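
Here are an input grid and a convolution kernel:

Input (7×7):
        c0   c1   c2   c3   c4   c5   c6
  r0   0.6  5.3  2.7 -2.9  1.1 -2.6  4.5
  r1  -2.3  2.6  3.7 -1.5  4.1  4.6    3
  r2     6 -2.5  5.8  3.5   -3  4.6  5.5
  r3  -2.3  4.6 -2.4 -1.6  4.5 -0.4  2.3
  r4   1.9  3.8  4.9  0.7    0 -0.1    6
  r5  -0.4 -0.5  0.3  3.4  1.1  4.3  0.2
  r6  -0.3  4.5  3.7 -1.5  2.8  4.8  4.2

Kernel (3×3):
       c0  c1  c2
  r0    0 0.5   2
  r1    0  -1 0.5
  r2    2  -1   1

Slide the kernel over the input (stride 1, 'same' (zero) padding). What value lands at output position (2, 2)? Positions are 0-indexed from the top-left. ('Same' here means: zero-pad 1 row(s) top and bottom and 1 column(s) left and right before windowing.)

4.8

The receptive field on the zero-padded input at this output position is [2.6 3.7 -1.5 / -2.5 5.8 3.5 / 4.6 -2.4 -1.6]. Elementwise product with the kernel and sum: 3.7·0.5 + -1.5·2 + 5.8·-1 + 3.5·0.5 + 4.6·2 + -2.4·-1 + -1.6·1.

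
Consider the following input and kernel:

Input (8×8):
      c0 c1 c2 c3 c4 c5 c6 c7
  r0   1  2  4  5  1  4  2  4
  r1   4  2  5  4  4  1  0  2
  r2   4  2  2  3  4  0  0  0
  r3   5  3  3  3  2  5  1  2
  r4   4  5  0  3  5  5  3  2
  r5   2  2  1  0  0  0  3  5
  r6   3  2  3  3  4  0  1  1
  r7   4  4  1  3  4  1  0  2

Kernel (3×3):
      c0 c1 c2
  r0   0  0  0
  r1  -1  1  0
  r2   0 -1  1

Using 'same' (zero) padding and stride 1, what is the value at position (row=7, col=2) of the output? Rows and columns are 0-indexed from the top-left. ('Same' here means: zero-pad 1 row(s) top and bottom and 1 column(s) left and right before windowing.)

-3

The receptive field on the zero-padded input at this output position is [2 3 3 / 4 1 3 / 0 0 0]. Elementwise product with the kernel and sum: 4·-1 + 1·1 + 0·-1 + 0·1.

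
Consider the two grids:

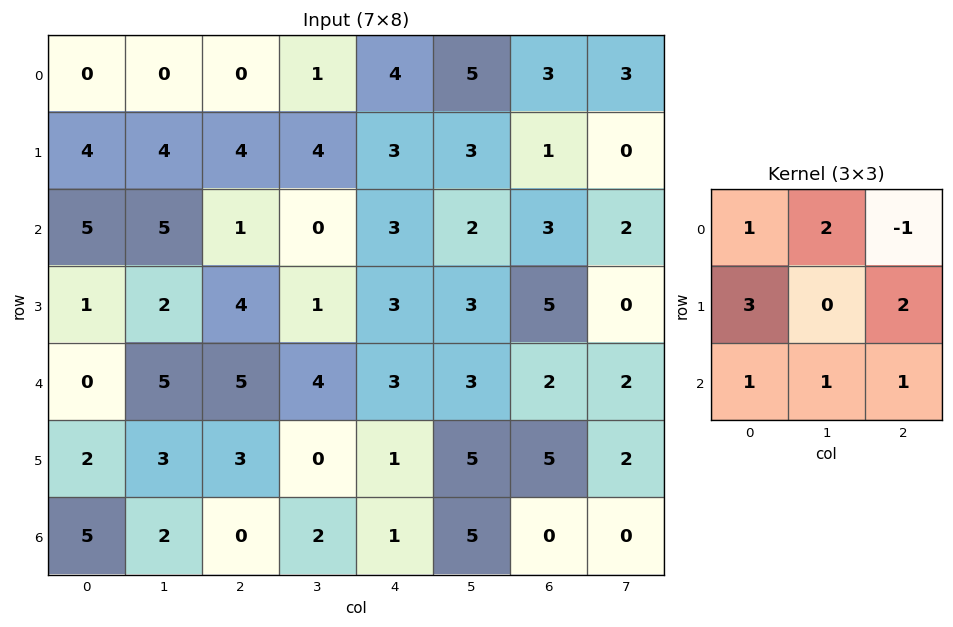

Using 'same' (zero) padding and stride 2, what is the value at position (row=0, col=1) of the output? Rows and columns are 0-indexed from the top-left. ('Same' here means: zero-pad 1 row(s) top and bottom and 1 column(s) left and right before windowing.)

14

The receptive field on the zero-padded input at this output position is [0 0 0 / 0 0 1 / 4 4 4]. Elementwise product with the kernel and sum: 0·1 + 0·2 + 0·-1 + 0·3 + 1·2 + 4·1 + 4·1 + 4·1.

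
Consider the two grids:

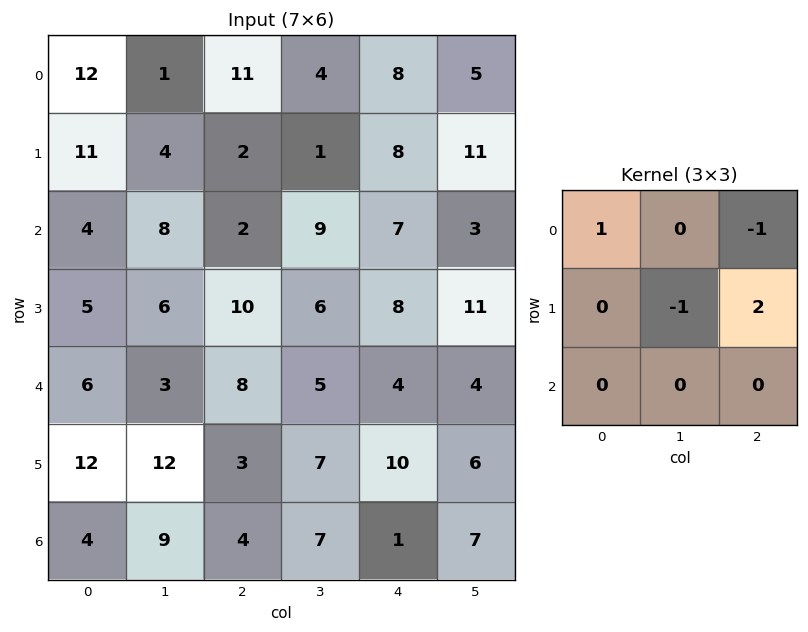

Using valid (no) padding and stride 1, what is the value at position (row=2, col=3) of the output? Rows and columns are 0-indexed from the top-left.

20

The receptive field on the input at this output position is [9 7 3 / 6 8 11 / 5 4 4]. Elementwise product with the kernel and sum: 9·1 + 3·-1 + 8·-1 + 11·2.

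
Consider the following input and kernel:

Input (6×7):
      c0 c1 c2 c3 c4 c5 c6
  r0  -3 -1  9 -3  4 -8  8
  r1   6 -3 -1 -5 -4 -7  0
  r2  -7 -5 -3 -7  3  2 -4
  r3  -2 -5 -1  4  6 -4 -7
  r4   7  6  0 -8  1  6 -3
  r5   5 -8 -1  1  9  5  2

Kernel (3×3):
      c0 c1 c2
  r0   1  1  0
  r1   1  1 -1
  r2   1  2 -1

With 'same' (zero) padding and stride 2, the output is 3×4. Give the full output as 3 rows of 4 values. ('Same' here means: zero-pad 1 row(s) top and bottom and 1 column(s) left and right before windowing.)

13 11 3 -7
5 -16 5 -27
17 -3 11 1

Output[0,0]: The receptive field on the zero-padded input at this output position is [0 0 0 / 0 -3 -1 / 0 6 -3]. Elementwise product with the kernel and sum: 0·1 + 0·1 + 0·1 + -3·1 + -1·-1 + 0·1 + 6·2 + -3·-1.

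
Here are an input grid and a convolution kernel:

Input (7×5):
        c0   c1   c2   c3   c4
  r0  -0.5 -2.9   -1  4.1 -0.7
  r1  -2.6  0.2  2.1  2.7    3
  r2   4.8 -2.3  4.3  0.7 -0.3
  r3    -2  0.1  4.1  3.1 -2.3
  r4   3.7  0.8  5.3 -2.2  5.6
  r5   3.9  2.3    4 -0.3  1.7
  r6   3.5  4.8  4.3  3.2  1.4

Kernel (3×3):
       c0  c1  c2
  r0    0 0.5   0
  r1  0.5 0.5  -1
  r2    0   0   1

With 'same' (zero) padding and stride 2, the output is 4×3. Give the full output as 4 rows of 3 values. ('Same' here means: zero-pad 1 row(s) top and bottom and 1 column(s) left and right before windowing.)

2.85 -3.35 1.7
3.5 4.45 1.7
2.35 7 0.55
-1.1 3.35 3.15

Output[0,0]: The receptive field on the zero-padded input at this output position is [0 0 0 / 0 -0.5 -2.9 / 0 -2.6 0.2]. Elementwise product with the kernel and sum: 0·0.5 + 0·0.5 + -0.5·0.5 + -2.9·-1 + 0.2·1.
Output[0,1]: The receptive field on the zero-padded input at this output position is [0 0 0 / -2.9 -1 4.1 / 0.2 2.1 2.7]. Elementwise product with the kernel and sum: 0·0.5 + -2.9·0.5 + -1·0.5 + 4.1·-1 + 2.7·1.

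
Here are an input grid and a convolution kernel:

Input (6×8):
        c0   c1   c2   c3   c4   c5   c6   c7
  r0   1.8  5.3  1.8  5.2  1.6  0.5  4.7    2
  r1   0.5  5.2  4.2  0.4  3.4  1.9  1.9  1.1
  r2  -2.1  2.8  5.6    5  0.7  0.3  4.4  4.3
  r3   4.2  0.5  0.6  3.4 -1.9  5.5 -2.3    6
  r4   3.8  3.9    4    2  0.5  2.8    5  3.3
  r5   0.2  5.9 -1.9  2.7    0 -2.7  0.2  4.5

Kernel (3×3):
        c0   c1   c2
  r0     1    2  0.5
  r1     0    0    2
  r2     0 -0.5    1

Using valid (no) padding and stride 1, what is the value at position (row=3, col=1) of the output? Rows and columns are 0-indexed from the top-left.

11.05

The receptive field on the input at this output position is [0.5 0.6 3.4 / 3.9 4 2 / 5.9 -1.9 2.7]. Elementwise product with the kernel and sum: 0.5·1 + 0.6·2 + 3.4·0.5 + 2·2 + -1.9·-0.5 + 2.7·1.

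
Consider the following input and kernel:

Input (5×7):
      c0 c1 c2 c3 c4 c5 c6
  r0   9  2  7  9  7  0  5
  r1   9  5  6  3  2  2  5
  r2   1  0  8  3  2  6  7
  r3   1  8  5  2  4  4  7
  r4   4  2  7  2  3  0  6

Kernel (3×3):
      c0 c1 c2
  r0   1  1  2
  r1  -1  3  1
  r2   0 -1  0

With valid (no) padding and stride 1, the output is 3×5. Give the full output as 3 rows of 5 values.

37 35 32 19 20
25 39 14 14 33
43 16 18 28 37

Output[0,0]: The receptive field on the input at this output position is [9 2 7 / 9 5 6 / 1 0 8]. Elementwise product with the kernel and sum: 9·1 + 2·1 + 7·2 + 9·-1 + 5·3 + 6·1 + 0·-1.
Output[0,1]: The receptive field on the input at this output position is [2 7 9 / 5 6 3 / 0 8 3]. Elementwise product with the kernel and sum: 2·1 + 7·1 + 9·2 + 5·-1 + 6·3 + 3·1 + 8·-1.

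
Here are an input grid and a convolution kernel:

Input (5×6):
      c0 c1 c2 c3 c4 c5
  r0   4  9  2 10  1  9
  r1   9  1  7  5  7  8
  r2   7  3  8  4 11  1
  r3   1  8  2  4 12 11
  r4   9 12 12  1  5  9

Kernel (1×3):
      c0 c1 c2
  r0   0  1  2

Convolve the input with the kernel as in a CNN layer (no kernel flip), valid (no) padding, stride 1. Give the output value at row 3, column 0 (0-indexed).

The receptive field on the input at this output position is [1 8 2]. Elementwise product with the kernel and sum: 8·1 + 2·2.

12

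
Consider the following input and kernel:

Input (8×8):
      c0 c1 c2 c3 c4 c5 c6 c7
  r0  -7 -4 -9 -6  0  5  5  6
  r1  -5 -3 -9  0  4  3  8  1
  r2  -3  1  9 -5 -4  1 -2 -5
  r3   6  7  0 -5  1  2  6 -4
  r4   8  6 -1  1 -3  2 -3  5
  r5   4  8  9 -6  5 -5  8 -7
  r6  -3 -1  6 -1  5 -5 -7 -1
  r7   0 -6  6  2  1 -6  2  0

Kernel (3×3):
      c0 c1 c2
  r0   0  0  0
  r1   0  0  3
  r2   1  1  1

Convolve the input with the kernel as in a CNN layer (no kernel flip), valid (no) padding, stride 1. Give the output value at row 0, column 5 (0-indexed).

-3

The receptive field on the input at this output position is [5 5 6 / 3 8 1 / 1 -2 -5]. Elementwise product with the kernel and sum: 1·3 + 1·1 + -2·1 + -5·1.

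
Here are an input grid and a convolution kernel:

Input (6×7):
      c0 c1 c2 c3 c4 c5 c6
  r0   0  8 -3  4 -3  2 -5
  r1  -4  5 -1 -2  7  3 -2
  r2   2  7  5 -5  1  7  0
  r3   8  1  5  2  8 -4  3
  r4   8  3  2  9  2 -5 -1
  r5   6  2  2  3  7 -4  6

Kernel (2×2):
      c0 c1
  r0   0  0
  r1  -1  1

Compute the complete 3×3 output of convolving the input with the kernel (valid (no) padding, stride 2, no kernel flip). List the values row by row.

Output[0,0]: The receptive field on the input at this output position is [0 8 / -4 5]. Elementwise product with the kernel and sum: -4·-1 + 5·1.
Output[0,1]: The receptive field on the input at this output position is [-3 4 / -1 -2]. Elementwise product with the kernel and sum: -1·-1 + -2·1.

9 -1 -4
-7 -3 -12
-4 1 -11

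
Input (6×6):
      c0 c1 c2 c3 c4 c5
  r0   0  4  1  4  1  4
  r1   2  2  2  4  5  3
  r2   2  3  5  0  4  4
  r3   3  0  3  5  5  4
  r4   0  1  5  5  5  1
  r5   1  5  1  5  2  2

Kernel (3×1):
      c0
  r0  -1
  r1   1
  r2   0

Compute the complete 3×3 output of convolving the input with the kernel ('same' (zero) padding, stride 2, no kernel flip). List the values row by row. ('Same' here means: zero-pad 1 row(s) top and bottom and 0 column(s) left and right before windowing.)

Output[0,0]: The receptive field on the zero-padded input at this output position is [0 / 0 / 2]. Elementwise product with the kernel and sum: 0·-1 + 0·1.

0 1 1
0 3 -1
-3 2 0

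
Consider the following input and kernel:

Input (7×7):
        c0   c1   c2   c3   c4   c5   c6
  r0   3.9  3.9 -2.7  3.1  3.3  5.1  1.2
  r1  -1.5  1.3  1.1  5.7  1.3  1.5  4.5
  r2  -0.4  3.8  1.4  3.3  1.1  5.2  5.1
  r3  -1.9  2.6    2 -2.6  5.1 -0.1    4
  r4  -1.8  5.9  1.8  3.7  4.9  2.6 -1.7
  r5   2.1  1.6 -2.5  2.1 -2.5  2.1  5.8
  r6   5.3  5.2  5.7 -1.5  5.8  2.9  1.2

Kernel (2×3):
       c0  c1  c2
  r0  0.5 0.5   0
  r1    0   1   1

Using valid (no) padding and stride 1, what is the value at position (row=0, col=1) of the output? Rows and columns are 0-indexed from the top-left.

The receptive field on the input at this output position is [3.9 -2.7 3.1 / 1.3 1.1 5.7]. Elementwise product with the kernel and sum: 3.9·0.5 + -2.7·0.5 + 1.1·1 + 5.7·1.

7.4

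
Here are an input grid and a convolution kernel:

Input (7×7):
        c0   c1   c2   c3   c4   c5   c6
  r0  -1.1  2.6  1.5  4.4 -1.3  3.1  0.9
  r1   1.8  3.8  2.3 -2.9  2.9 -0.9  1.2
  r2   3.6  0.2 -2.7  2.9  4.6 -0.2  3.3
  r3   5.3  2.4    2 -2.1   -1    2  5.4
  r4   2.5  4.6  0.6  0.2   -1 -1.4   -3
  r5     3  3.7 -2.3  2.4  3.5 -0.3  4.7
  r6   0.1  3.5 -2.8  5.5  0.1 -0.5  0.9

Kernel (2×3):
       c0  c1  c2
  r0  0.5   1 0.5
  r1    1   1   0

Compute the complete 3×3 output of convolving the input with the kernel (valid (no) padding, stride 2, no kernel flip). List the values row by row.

8.4 3.9 4.9
8.35 3.75 4.75
12.85 0.1 -0.2

Output[0,0]: The receptive field on the input at this output position is [-1.1 2.6 1.5 / 1.8 3.8 2.3]. Elementwise product with the kernel and sum: -1.1·0.5 + 2.6·1 + 1.5·0.5 + 1.8·1 + 3.8·1.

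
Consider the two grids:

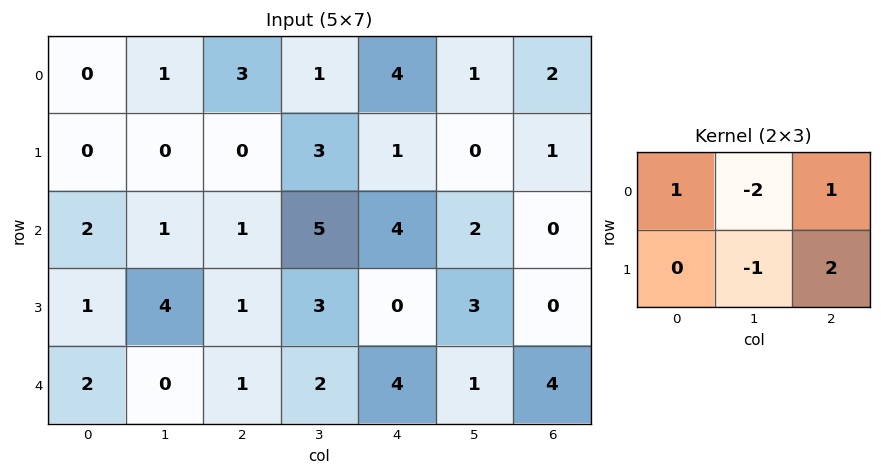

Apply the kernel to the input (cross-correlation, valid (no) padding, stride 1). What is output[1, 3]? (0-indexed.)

The receptive field on the input at this output position is [3 1 0 / 5 4 2]. Elementwise product with the kernel and sum: 3·1 + 1·-2 + 0·1 + 4·-1 + 2·2.

1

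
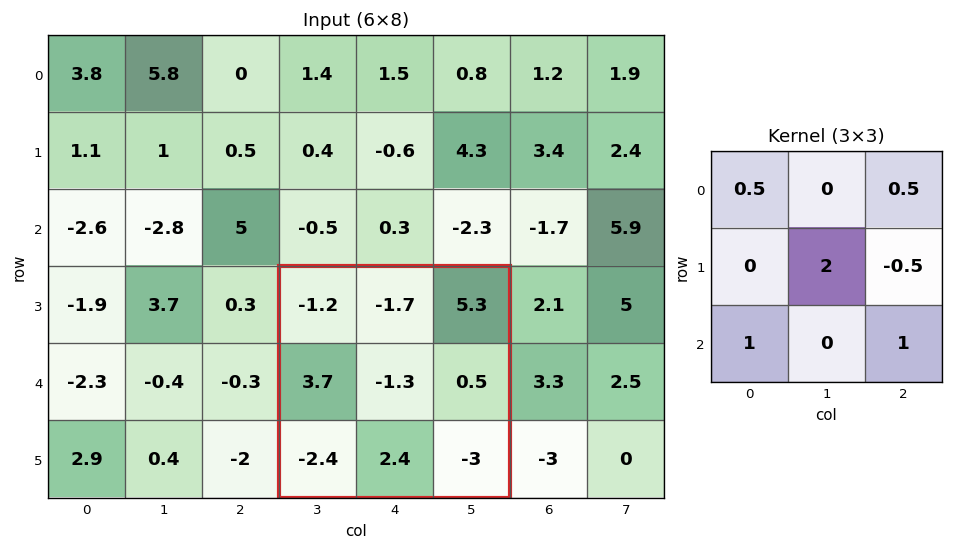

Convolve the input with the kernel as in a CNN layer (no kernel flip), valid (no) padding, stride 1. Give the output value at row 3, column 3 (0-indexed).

The receptive field on the input at this output position is [-1.2 -1.7 5.3 / 3.7 -1.3 0.5 / -2.4 2.4 -3]. Elementwise product with the kernel and sum: -1.2·0.5 + 5.3·0.5 + -1.3·2 + 0.5·-0.5 + -2.4·1 + -3·1.

-6.2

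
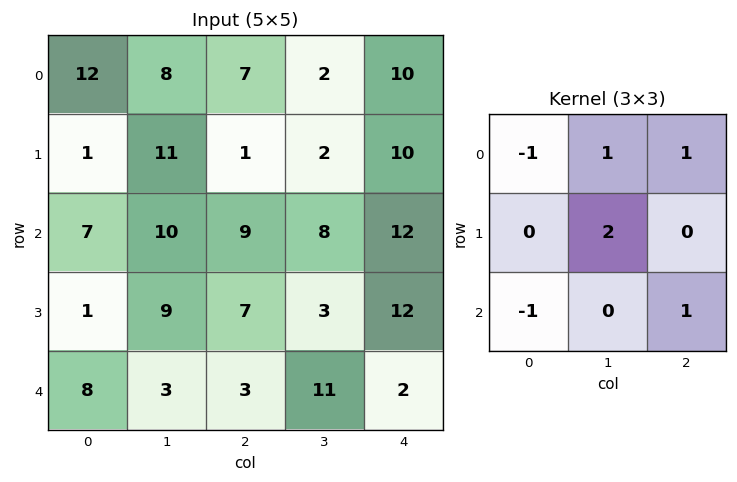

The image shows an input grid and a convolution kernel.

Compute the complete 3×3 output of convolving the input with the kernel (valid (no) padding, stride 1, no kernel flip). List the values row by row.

Output[0,0]: The receptive field on the input at this output position is [12 8 7 / 1 11 1 / 7 10 9]. Elementwise product with the kernel and sum: 12·-1 + 8·1 + 7·1 + 11·2 + 7·-1 + 9·1.
Output[0,1]: The receptive field on the input at this output position is [8 7 2 / 11 1 2 / 10 9 8]. Elementwise product with the kernel and sum: 8·-1 + 7·1 + 2·1 + 1·2 + 10·-1 + 8·1.

27 1 12
37 4 32
25 29 16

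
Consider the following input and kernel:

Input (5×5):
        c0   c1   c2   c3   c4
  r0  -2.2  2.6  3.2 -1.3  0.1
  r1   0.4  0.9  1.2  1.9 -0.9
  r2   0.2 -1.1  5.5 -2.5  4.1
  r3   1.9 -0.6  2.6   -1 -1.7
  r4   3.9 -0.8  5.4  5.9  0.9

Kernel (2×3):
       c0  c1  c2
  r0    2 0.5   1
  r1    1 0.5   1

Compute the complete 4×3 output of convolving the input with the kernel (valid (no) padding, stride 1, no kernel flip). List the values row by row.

2.15 8.9 7.1
7.6 3.45 10.8
9.55 -2.25 14.25
15 6.9 12.25

Output[0,0]: The receptive field on the input at this output position is [-2.2 2.6 3.2 / 0.4 0.9 1.2]. Elementwise product with the kernel and sum: -2.2·2 + 2.6·0.5 + 3.2·1 + 0.4·1 + 0.9·0.5 + 1.2·1.
Output[0,1]: The receptive field on the input at this output position is [2.6 3.2 -1.3 / 0.9 1.2 1.9]. Elementwise product with the kernel and sum: 2.6·2 + 3.2·0.5 + -1.3·1 + 0.9·1 + 1.2·0.5 + 1.9·1.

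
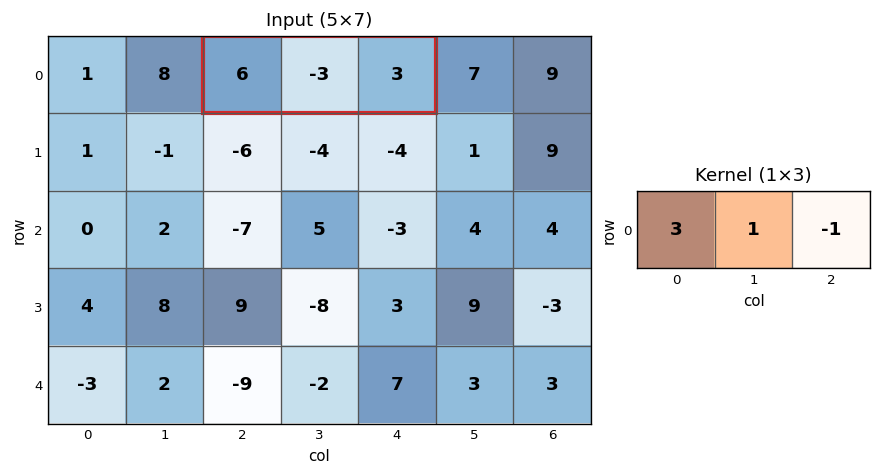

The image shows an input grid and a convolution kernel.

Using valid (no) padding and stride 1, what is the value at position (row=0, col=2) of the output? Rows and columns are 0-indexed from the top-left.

12

The receptive field on the input at this output position is [6 -3 3]. Elementwise product with the kernel and sum: 6·3 + -3·1 + 3·-1.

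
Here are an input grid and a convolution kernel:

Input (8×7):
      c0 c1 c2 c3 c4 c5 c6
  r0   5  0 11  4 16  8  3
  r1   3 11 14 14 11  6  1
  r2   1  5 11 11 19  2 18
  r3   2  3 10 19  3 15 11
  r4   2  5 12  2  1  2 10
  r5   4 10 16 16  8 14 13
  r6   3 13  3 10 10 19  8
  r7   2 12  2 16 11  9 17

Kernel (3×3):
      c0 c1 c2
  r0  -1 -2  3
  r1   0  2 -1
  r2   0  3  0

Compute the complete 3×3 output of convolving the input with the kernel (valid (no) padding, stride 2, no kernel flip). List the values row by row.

Output[0,0]: The receptive field on the input at this output position is [5 0 11 / 3 11 14 / 1 5 11]. Elementwise product with the kernel and sum: 5·-1 + 0·-2 + 11·3 + 11·2 + 14·-1 + 5·3.

51 79 -6
33 65 56
67 41 97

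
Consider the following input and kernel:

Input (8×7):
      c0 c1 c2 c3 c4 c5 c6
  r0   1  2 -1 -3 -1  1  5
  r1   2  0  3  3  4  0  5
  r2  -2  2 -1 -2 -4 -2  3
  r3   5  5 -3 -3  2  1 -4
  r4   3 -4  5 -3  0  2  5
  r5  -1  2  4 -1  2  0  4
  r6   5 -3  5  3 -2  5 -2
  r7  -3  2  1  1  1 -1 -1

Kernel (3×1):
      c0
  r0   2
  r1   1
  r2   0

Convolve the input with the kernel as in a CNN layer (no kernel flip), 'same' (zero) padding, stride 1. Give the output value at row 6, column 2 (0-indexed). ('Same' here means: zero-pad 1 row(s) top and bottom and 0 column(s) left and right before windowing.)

The receptive field on the zero-padded input at this output position is [4 / 5 / 1]. Elementwise product with the kernel and sum: 4·2 + 5·1.

13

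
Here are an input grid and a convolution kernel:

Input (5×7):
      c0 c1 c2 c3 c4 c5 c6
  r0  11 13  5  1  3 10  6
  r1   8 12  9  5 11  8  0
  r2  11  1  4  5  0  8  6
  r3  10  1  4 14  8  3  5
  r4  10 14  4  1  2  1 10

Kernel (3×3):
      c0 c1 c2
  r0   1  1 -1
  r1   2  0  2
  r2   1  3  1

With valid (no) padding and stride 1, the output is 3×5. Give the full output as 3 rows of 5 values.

Output[0,0]: The receptive field on the input at this output position is [11 13 5 / 8 12 9 / 11 1 4]. Elementwise product with the kernel and sum: 11·1 + 13·1 + 5·-1 + 8·2 + 9·2 + 11·1 + 1·3 + 4·1.
Output[0,1]: The receptive field on the input at this output position is [13 5 1 / 12 9 5 / 1 4 5]. Elementwise product with the kernel and sum: 13·1 + 5·1 + 1·-1 + 12·2 + 5·2 + 1·1 + 4·3 + 5·1.

71 69 62 33 59
58 55 65 75 53
92 57 42 39 43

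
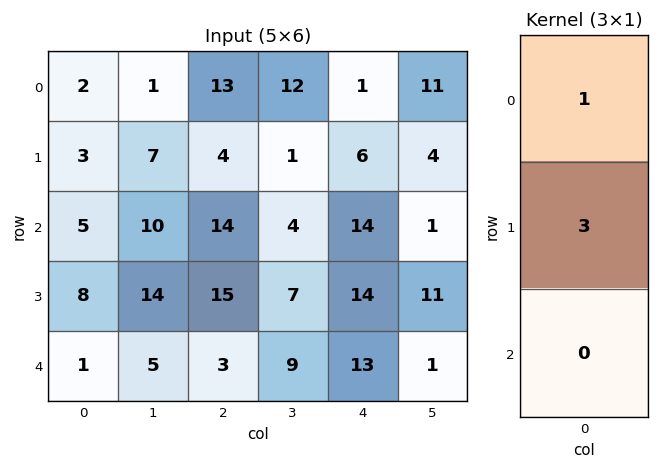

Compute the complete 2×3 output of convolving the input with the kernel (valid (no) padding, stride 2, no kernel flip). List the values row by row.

11 25 19
29 59 56

Output[0,0]: The receptive field on the input at this output position is [2 / 3 / 5]. Elementwise product with the kernel and sum: 2·1 + 3·3.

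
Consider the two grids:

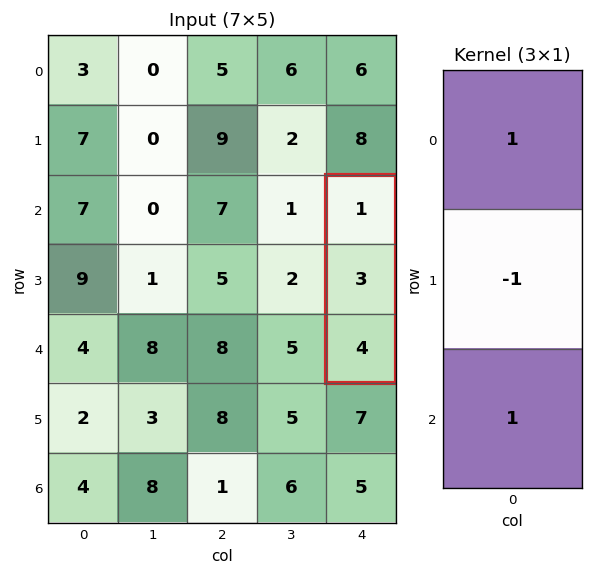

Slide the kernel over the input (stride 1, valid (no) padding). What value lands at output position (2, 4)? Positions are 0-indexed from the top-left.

2

The receptive field on the input at this output position is [1 / 3 / 4]. Elementwise product with the kernel and sum: 1·1 + 3·-1 + 4·1.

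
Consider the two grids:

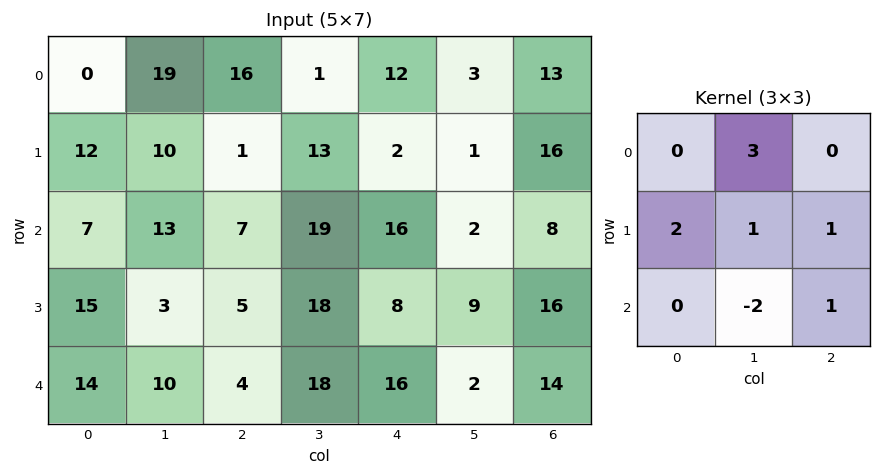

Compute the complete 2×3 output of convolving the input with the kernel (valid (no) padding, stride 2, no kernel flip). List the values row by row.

73 -2 34
61 73 57

Output[0,0]: The receptive field on the input at this output position is [0 19 16 / 12 10 1 / 7 13 7]. Elementwise product with the kernel and sum: 19·3 + 12·2 + 10·1 + 1·1 + 13·-2 + 7·1.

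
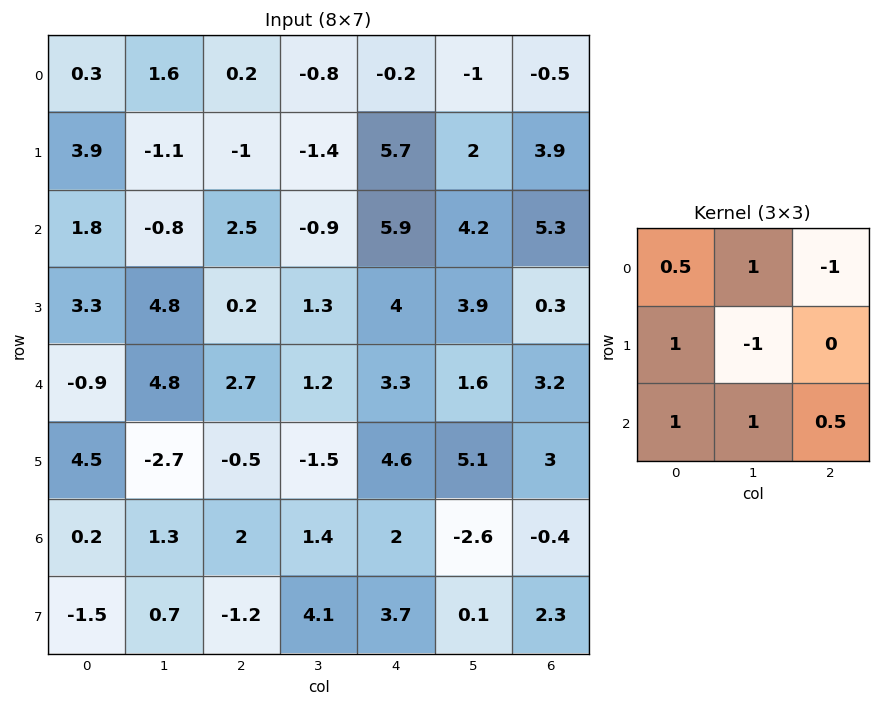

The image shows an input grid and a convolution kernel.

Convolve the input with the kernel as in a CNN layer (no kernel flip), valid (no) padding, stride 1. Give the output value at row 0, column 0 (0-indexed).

The receptive field on the input at this output position is [0.3 1.6 0.2 / 3.9 -1.1 -1 / 1.8 -0.8 2.5]. Elementwise product with the kernel and sum: 0.3·0.5 + 1.6·1 + 0.2·-1 + 3.9·1 + -1.1·-1 + 1.8·1 + -0.8·1 + 2.5·0.5.

8.8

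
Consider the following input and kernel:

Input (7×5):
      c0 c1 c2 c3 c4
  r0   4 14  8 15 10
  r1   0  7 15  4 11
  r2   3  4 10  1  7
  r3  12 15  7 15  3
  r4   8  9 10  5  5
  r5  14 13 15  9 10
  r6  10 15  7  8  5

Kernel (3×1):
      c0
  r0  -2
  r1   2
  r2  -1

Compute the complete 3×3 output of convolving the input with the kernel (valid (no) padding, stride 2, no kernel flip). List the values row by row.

-11 4 -5
10 -16 -13
2 3 5

Output[0,0]: The receptive field on the input at this output position is [4 / 0 / 3]. Elementwise product with the kernel and sum: 4·-2 + 0·2 + 3·-1.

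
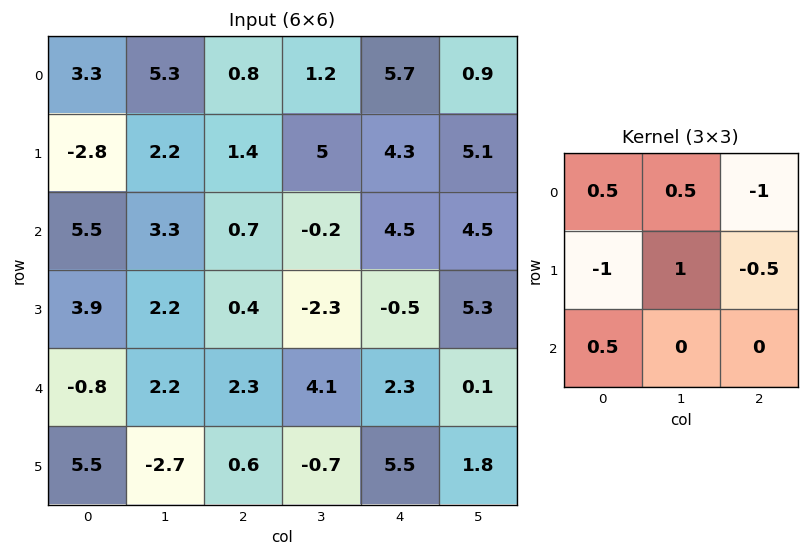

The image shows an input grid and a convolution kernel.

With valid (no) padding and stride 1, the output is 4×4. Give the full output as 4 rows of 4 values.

10.55 0.2 -2.9 -0.8
-2.3 -4.6 -4.05 0.85
1.4 2.65 -5.55 -1.15
7.25 0.3 0.5 -8.9

Output[0,0]: The receptive field on the input at this output position is [3.3 5.3 0.8 / -2.8 2.2 1.4 / 5.5 3.3 0.7]. Elementwise product with the kernel and sum: 3.3·0.5 + 5.3·0.5 + 0.8·-1 + -2.8·-1 + 2.2·1 + 1.4·-0.5 + 5.5·0.5.
Output[0,1]: The receptive field on the input at this output position is [5.3 0.8 1.2 / 2.2 1.4 5 / 3.3 0.7 -0.2]. Elementwise product with the kernel and sum: 5.3·0.5 + 0.8·0.5 + 1.2·-1 + 2.2·-1 + 1.4·1 + 5·-0.5 + 3.3·0.5.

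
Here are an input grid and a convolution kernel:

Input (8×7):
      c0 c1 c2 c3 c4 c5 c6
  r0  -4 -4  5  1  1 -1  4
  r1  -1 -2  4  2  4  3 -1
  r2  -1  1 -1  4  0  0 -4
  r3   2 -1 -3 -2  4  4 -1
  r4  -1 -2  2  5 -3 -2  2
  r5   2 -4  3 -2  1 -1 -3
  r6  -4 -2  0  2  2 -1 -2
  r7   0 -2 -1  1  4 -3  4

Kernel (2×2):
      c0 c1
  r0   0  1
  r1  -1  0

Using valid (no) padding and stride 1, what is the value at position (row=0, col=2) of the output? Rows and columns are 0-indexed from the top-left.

The receptive field on the input at this output position is [5 1 / 4 2]. Elementwise product with the kernel and sum: 1·1 + 4·-1.

-3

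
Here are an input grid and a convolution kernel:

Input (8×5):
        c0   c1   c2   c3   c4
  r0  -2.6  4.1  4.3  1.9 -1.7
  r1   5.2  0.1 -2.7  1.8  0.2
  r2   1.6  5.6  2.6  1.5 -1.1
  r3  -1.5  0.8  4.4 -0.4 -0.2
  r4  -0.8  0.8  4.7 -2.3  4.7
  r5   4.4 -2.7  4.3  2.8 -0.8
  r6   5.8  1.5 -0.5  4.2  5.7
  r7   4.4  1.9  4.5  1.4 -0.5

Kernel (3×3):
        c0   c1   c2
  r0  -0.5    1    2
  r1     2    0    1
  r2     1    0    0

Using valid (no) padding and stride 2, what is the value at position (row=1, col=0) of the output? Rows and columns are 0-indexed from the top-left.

The receptive field on the input at this output position is [1.6 5.6 2.6 / -1.5 0.8 4.4 / -0.8 0.8 4.7]. Elementwise product with the kernel and sum: 1.6·-0.5 + 5.6·1 + 2.6·2 + -1.5·2 + 4.4·1 + -0.8·1.

10.6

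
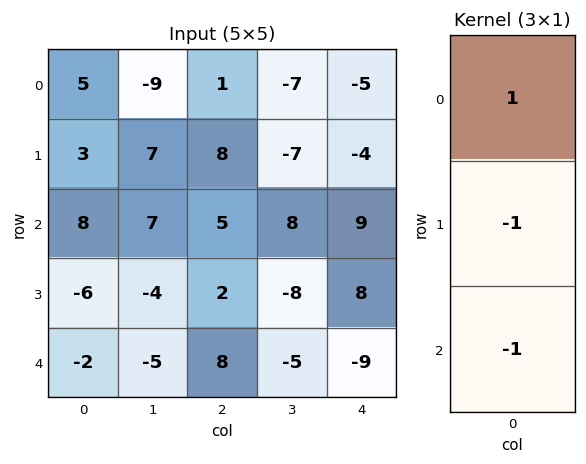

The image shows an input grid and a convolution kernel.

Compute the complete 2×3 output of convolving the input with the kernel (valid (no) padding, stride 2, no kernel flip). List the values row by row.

-6 -12 -10
16 -5 10

Output[0,0]: The receptive field on the input at this output position is [5 / 3 / 8]. Elementwise product with the kernel and sum: 5·1 + 3·-1 + 8·-1.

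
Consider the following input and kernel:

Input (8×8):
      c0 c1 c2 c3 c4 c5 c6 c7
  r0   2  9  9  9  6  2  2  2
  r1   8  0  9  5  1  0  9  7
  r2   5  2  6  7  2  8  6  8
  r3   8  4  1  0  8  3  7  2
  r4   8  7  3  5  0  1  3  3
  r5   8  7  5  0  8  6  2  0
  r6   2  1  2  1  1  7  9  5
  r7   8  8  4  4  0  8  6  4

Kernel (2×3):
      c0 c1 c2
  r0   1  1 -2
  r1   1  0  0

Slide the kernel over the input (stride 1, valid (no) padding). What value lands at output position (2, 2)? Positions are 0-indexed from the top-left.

10

The receptive field on the input at this output position is [6 7 2 / 1 0 8]. Elementwise product with the kernel and sum: 6·1 + 7·1 + 2·-2 + 1·1.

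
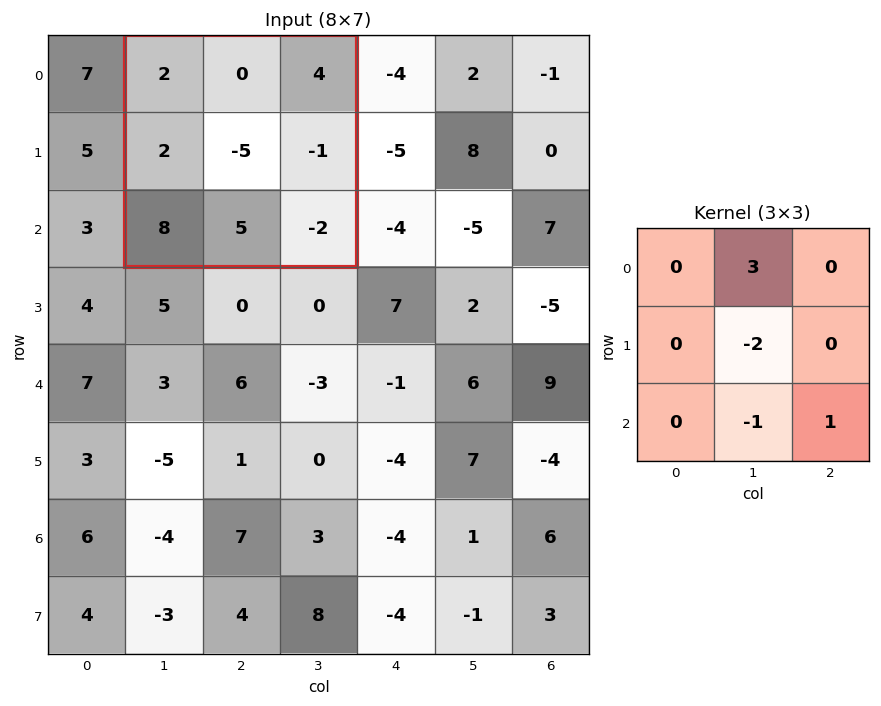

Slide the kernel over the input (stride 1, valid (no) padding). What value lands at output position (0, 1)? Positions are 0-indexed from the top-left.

3

The receptive field on the input at this output position is [2 0 4 / 2 -5 -1 / 8 5 -2]. Elementwise product with the kernel and sum: 0·3 + -5·-2 + 5·-1 + -2·1.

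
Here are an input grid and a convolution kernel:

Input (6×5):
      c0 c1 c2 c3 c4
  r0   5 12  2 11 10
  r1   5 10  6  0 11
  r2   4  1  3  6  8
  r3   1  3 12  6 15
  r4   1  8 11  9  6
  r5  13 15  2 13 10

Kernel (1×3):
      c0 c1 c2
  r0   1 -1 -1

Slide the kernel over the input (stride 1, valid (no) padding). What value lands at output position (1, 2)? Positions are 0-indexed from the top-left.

-5

The receptive field on the input at this output position is [6 0 11]. Elementwise product with the kernel and sum: 6·1 + 0·-1 + 11·-1.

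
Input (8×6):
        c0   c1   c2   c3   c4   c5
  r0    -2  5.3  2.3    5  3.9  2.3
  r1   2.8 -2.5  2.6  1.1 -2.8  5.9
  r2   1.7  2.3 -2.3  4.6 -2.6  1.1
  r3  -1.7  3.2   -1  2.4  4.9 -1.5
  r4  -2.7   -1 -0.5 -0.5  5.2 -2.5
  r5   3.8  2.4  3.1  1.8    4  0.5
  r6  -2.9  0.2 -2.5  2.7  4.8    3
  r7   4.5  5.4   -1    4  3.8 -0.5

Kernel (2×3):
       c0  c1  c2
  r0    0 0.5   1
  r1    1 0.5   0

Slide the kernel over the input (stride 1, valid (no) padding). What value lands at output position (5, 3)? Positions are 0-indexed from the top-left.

The receptive field on the input at this output position is [1.8 4 0.5 / 2.7 4.8 3]. Elementwise product with the kernel and sum: 4·0.5 + 0.5·1 + 2.7·1 + 4.8·0.5.

7.6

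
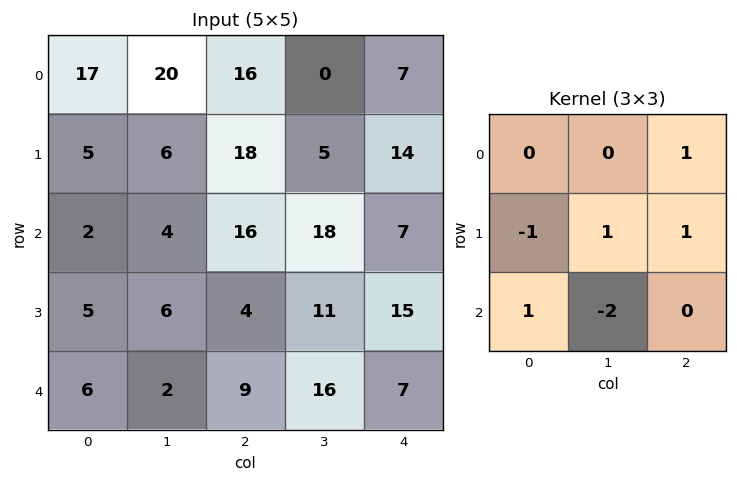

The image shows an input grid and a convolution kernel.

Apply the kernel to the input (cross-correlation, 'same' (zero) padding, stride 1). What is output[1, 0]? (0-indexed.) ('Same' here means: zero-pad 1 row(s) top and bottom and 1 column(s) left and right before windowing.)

27

The receptive field on the zero-padded input at this output position is [0 17 20 / 0 5 6 / 0 2 4]. Elementwise product with the kernel and sum: 20·1 + 0·-1 + 5·1 + 6·1 + 0·1 + 2·-2.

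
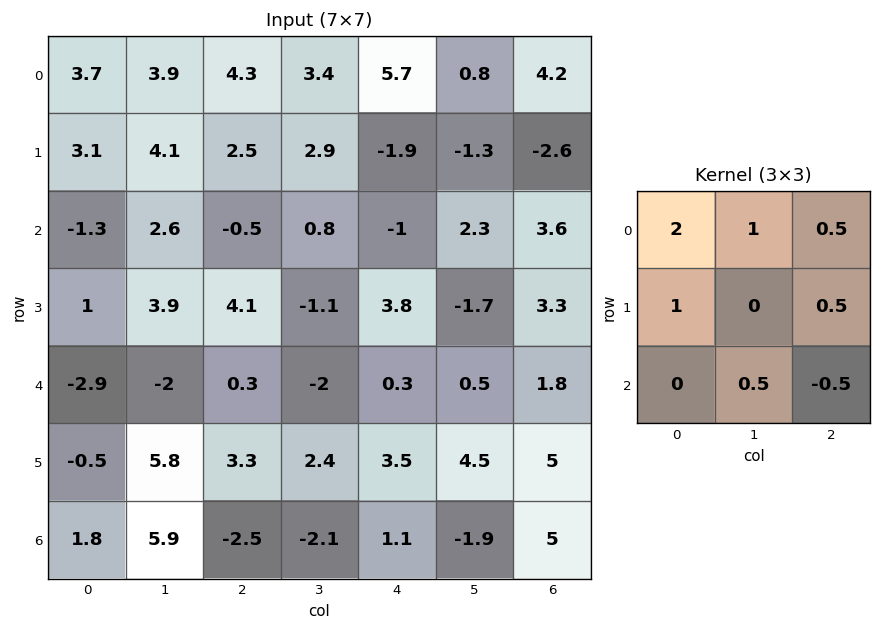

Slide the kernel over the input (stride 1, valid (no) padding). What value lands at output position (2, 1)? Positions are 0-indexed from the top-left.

9.6

The receptive field on the input at this output position is [2.6 -0.5 0.8 / 3.9 4.1 -1.1 / -2 0.3 -2]. Elementwise product with the kernel and sum: 2.6·2 + -0.5·1 + 0.8·0.5 + 3.9·1 + -1.1·0.5 + 0.3·0.5 + -2·-0.5.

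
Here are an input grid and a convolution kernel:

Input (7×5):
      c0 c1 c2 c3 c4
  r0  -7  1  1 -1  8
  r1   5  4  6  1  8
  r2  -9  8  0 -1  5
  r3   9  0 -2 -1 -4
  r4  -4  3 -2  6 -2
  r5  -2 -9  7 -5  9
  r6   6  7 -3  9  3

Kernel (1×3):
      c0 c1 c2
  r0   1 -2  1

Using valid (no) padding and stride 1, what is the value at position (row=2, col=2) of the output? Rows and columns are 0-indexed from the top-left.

7

The receptive field on the input at this output position is [0 -1 5]. Elementwise product with the kernel and sum: 0·1 + -1·-2 + 5·1.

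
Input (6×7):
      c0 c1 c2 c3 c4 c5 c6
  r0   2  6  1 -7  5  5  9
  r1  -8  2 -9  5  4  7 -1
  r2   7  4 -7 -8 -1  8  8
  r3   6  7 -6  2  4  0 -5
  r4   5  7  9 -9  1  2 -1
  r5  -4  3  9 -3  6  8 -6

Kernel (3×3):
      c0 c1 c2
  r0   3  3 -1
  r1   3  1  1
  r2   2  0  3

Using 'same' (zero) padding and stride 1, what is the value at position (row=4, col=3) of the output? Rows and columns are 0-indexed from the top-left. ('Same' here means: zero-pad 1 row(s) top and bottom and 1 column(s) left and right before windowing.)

The receptive field on the zero-padded input at this output position is [-6 2 4 / 9 -9 1 / 9 -3 6]. Elementwise product with the kernel and sum: -6·3 + 2·3 + 4·-1 + 9·3 + -9·1 + 1·1 + 9·2 + 6·3.

39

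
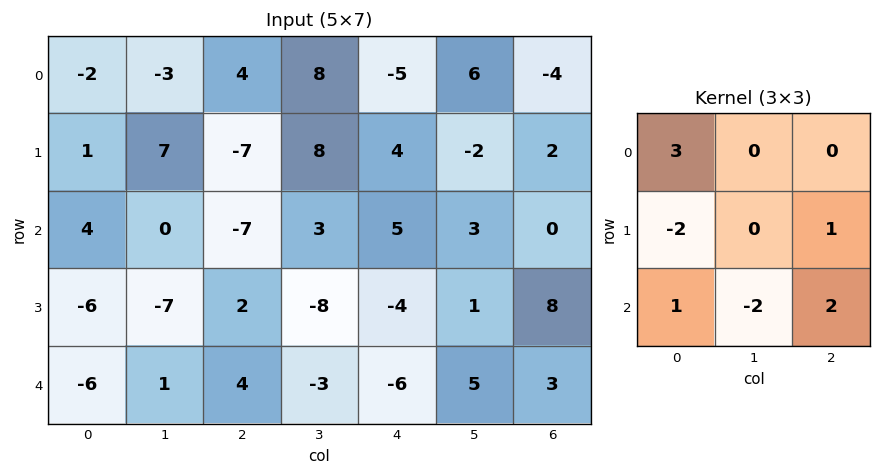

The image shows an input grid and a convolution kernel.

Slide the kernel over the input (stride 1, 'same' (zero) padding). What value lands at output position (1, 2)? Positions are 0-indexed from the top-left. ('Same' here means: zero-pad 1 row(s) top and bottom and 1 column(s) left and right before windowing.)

The receptive field on the zero-padded input at this output position is [-3 4 8 / 7 -7 8 / 0 -7 3]. Elementwise product with the kernel and sum: -3·3 + 7·-2 + 8·1 + 0·1 + -7·-2 + 3·2.

5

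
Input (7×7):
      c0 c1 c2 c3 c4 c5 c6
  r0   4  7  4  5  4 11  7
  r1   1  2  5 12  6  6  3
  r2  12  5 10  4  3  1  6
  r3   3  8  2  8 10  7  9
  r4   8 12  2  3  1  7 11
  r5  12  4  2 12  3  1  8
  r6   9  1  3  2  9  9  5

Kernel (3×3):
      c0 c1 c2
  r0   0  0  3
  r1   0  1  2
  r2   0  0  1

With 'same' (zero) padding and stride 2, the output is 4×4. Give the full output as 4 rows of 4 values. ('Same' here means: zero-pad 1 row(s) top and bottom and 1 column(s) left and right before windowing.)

20 26 32 7
36 62 30 6
60 44 37 11
23 43 30 5

Output[0,0]: The receptive field on the zero-padded input at this output position is [0 0 0 / 0 4 7 / 0 1 2]. Elementwise product with the kernel and sum: 0·3 + 4·1 + 7·2 + 2·1.
Output[0,1]: The receptive field on the zero-padded input at this output position is [0 0 0 / 7 4 5 / 2 5 12]. Elementwise product with the kernel and sum: 0·3 + 4·1 + 5·2 + 12·1.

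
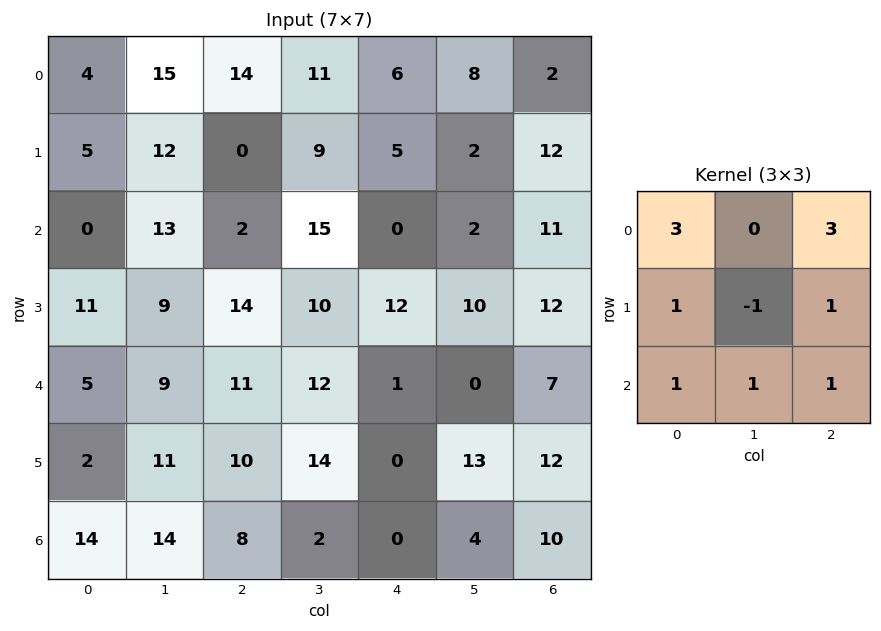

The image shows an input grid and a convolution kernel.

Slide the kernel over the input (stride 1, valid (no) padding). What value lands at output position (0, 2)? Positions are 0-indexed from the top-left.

73

The receptive field on the input at this output position is [14 11 6 / 0 9 5 / 2 15 0]. Elementwise product with the kernel and sum: 14·3 + 6·3 + 0·1 + 9·-1 + 5·1 + 2·1 + 15·1 + 0·1.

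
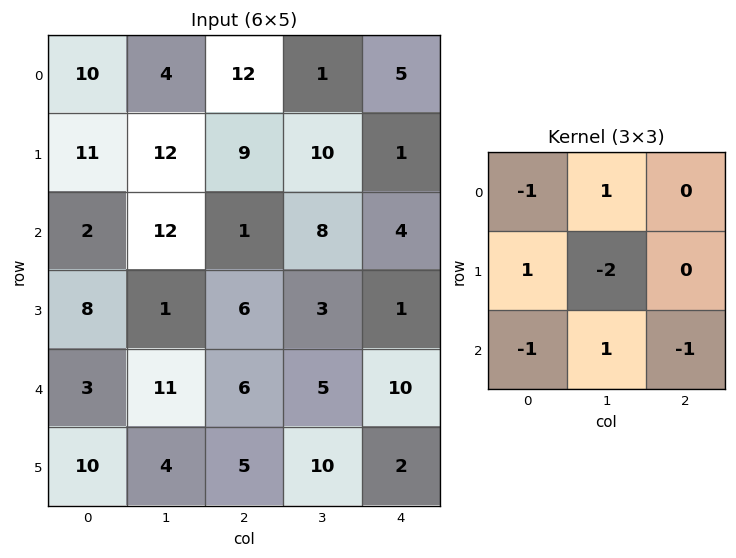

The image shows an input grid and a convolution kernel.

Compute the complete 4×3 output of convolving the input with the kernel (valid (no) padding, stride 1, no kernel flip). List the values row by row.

Output[0,0]: The receptive field on the input at this output position is [10 4 12 / 11 12 9 / 2 12 1]. Elementwise product with the kernel and sum: 10·-1 + 4·1 + 11·1 + 12·-2 + 2·-1 + 12·1 + 1·-1.

-10 -17 -19
-34 9 -18
18 -32 -4
-37 -5 -4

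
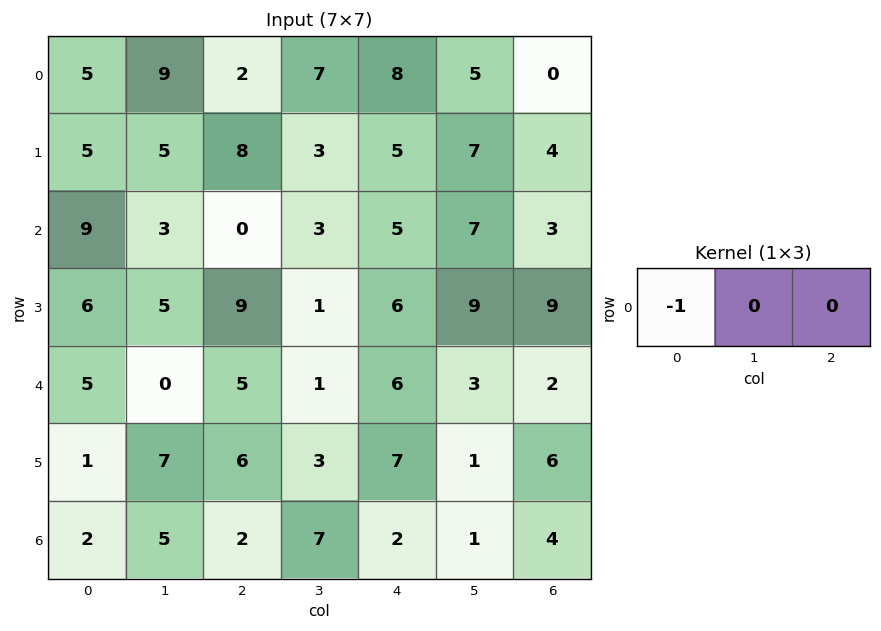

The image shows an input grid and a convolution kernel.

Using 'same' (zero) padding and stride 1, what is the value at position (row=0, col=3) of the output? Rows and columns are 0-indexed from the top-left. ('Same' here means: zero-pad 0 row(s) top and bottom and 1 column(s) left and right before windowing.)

-2

The receptive field on the zero-padded input at this output position is [2 7 8]. Elementwise product with the kernel and sum: 2·-1.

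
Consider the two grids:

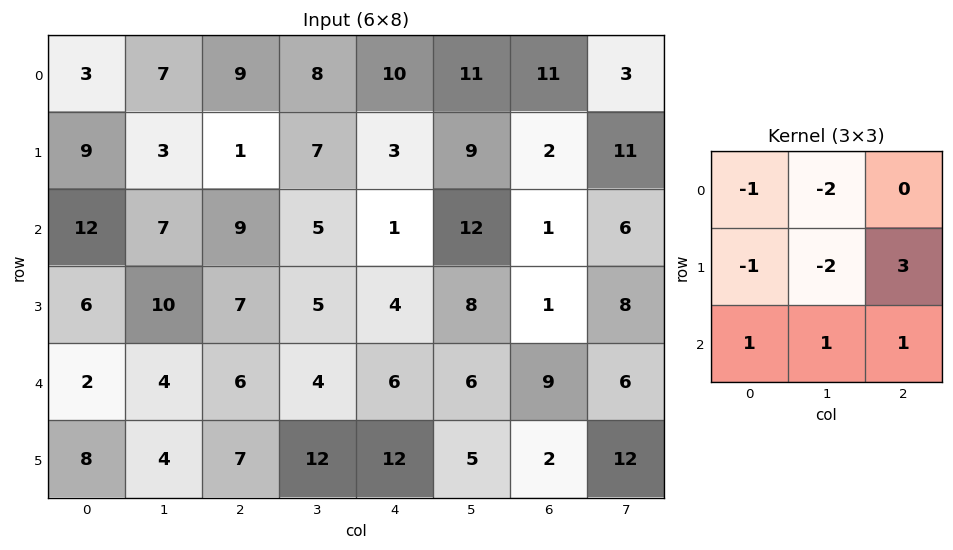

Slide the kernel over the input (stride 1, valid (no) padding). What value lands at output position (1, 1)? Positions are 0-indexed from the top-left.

7

The receptive field on the input at this output position is [3 1 7 / 7 9 5 / 10 7 5]. Elementwise product with the kernel and sum: 3·-1 + 1·-2 + 7·-1 + 9·-2 + 5·3 + 10·1 + 7·1 + 5·1.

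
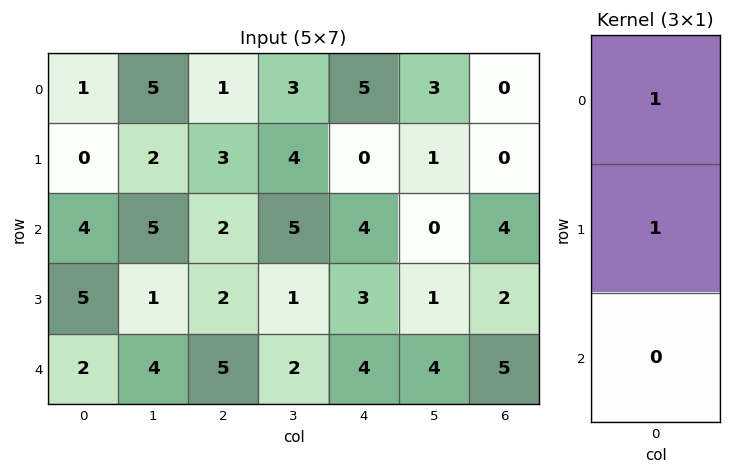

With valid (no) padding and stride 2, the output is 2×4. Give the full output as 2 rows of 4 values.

Output[0,0]: The receptive field on the input at this output position is [1 / 0 / 4]. Elementwise product with the kernel and sum: 1·1 + 0·1.
Output[0,1]: The receptive field on the input at this output position is [1 / 3 / 2]. Elementwise product with the kernel and sum: 1·1 + 3·1.

1 4 5 0
9 4 7 6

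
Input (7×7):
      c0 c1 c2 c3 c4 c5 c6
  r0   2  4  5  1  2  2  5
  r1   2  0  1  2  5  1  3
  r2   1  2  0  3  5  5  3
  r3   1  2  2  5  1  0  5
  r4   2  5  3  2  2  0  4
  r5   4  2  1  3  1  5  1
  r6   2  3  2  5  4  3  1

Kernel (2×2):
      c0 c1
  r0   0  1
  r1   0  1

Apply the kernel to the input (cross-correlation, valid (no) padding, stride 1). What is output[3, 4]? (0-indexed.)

The receptive field on the input at this output position is [1 0 / 2 0]. Elementwise product with the kernel and sum: 0·1 + 0·1.

0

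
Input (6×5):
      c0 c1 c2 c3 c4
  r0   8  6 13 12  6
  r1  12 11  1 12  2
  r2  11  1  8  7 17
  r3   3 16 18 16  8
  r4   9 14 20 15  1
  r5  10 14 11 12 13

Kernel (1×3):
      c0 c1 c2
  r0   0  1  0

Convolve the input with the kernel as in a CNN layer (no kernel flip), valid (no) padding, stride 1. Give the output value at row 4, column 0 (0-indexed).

14

The receptive field on the input at this output position is [9 14 20]. Elementwise product with the kernel and sum: 14·1.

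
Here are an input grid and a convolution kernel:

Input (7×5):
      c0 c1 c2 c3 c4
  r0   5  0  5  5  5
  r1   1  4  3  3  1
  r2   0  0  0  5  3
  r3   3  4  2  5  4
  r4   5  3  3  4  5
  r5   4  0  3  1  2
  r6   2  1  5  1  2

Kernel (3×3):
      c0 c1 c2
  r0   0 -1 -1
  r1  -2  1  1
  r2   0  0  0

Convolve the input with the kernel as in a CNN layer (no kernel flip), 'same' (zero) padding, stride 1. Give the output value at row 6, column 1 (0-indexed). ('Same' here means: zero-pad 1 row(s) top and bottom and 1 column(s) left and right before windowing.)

The receptive field on the zero-padded input at this output position is [4 0 3 / 2 1 5 / 0 0 0]. Elementwise product with the kernel and sum: 0·-1 + 3·-1 + 2·-2 + 1·1 + 5·1.

-1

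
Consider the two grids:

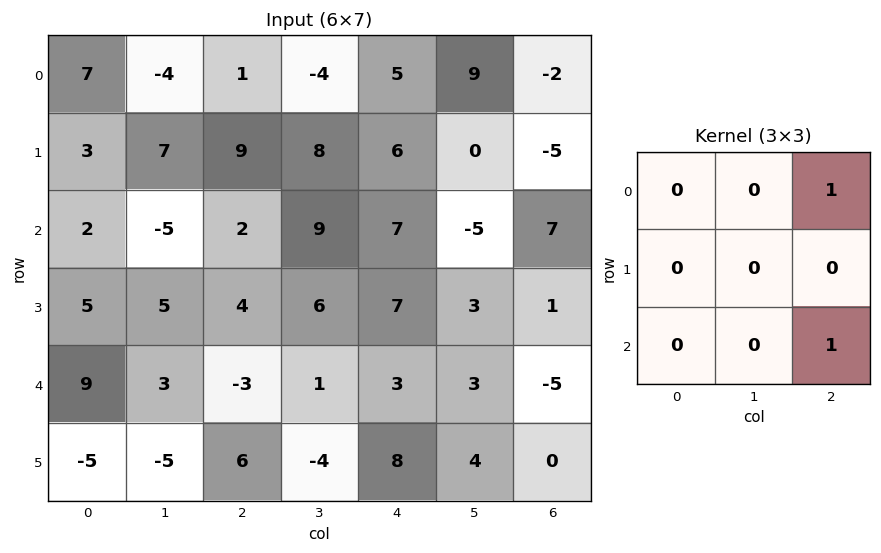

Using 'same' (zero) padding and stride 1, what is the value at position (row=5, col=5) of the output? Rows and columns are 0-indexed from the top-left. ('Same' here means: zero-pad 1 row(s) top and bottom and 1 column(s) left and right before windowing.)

The receptive field on the zero-padded input at this output position is [3 3 -5 / 8 4 0 / 0 0 0]. Elementwise product with the kernel and sum: -5·1 + 0·1.

-5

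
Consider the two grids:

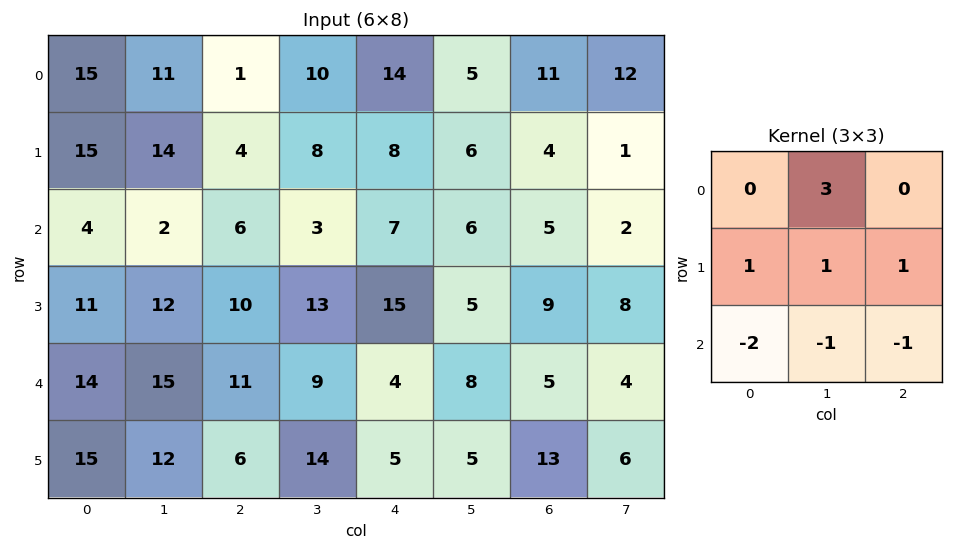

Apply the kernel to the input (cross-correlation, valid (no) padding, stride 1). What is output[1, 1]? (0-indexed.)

-24

The receptive field on the input at this output position is [14 4 8 / 2 6 3 / 12 10 13]. Elementwise product with the kernel and sum: 4·3 + 2·1 + 6·1 + 3·1 + 12·-2 + 10·-1 + 13·-1.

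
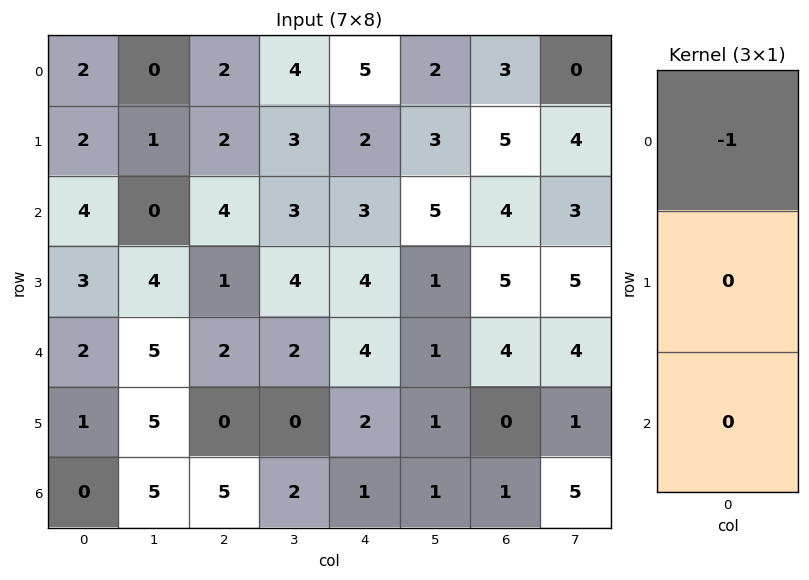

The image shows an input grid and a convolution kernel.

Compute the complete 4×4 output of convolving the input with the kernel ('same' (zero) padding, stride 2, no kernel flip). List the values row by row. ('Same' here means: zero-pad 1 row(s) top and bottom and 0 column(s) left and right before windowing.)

0 0 0 0
-2 -2 -2 -5
-3 -1 -4 -5
-1 0 -2 0

Output[0,0]: The receptive field on the zero-padded input at this output position is [0 / 2 / 2]. Elementwise product with the kernel and sum: 0·-1.
Output[0,1]: The receptive field on the zero-padded input at this output position is [0 / 2 / 2]. Elementwise product with the kernel and sum: 0·-1.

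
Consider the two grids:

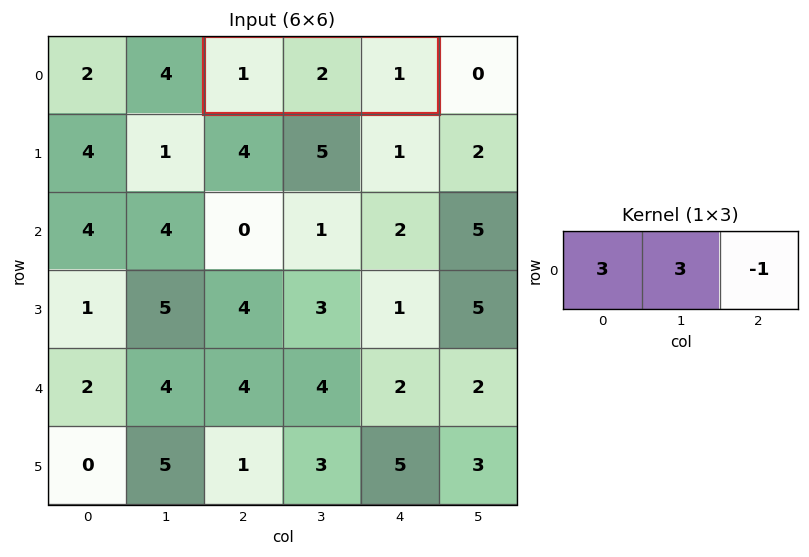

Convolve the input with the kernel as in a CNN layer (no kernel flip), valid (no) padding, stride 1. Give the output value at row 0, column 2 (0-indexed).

8

The receptive field on the input at this output position is [1 2 1]. Elementwise product with the kernel and sum: 1·3 + 2·3 + 1·-1.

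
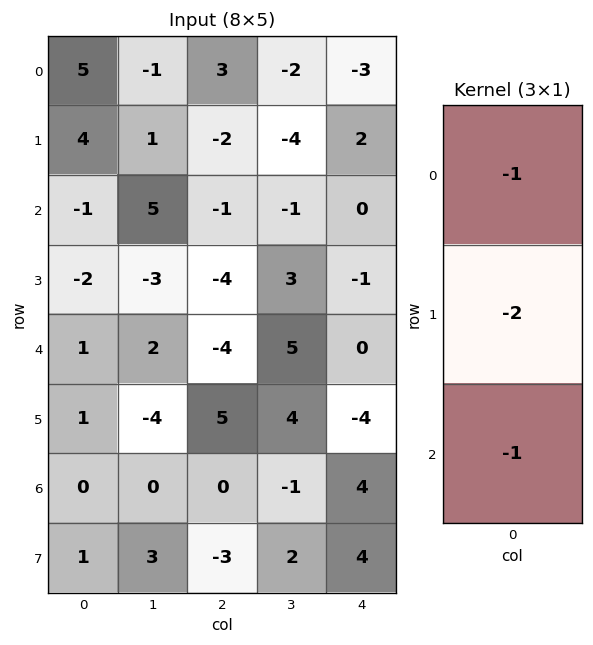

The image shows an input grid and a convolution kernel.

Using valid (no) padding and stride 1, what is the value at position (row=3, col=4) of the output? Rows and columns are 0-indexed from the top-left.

The receptive field on the input at this output position is [-1 / 0 / -4]. Elementwise product with the kernel and sum: -1·-1 + 0·-2 + -4·-1.

5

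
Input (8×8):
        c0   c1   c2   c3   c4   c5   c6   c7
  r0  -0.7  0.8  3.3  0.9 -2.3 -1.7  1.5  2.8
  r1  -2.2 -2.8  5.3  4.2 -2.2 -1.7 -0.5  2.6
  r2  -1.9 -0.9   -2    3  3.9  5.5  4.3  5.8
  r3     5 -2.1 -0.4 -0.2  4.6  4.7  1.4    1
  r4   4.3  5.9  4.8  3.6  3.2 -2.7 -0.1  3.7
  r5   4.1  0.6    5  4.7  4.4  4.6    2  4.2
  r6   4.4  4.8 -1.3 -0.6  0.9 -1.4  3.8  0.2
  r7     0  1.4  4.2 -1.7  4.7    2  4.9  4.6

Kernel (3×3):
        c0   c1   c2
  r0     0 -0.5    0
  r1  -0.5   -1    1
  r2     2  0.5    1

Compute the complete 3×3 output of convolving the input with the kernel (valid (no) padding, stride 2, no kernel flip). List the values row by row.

2.55 -8.1 18
16 18.1 -3.4
9.3 -6.6 1.45

Output[0,0]: The receptive field on the input at this output position is [-0.7 0.8 3.3 / -2.2 -2.8 5.3 / -1.9 -0.9 -2]. Elementwise product with the kernel and sum: 0.8·-0.5 + -2.2·-0.5 + -2.8·-1 + 5.3·1 + -1.9·2 + -0.9·0.5 + -2·1.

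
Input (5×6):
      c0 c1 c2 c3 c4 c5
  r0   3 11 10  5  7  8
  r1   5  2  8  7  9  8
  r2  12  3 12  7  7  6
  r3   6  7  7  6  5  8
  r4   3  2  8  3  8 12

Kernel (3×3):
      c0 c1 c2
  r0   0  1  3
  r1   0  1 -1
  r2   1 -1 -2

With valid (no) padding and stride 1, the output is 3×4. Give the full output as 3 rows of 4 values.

20 3 15 20
2 22 25 19
24 22 18 -7

Output[0,0]: The receptive field on the input at this output position is [3 11 10 / 5 2 8 / 12 3 12]. Elementwise product with the kernel and sum: 11·1 + 10·3 + 2·1 + 8·-1 + 12·1 + 3·-1 + 12·-2.
Output[0,1]: The receptive field on the input at this output position is [11 10 5 / 2 8 7 / 3 12 7]. Elementwise product with the kernel and sum: 10·1 + 5·3 + 8·1 + 7·-1 + 3·1 + 12·-1 + 7·-2.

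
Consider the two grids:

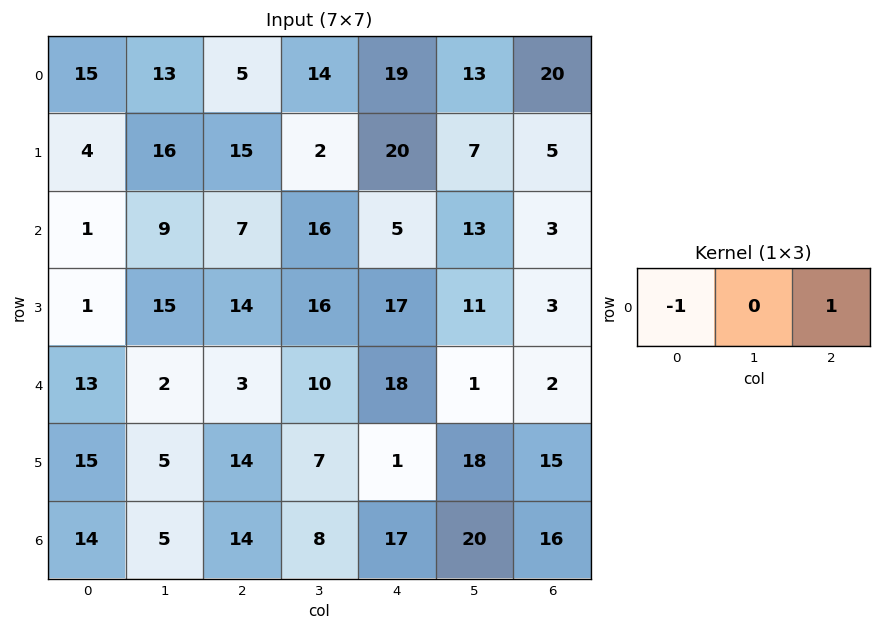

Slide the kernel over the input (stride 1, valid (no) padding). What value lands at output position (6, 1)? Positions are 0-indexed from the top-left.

The receptive field on the input at this output position is [5 14 8]. Elementwise product with the kernel and sum: 5·-1 + 8·1.

3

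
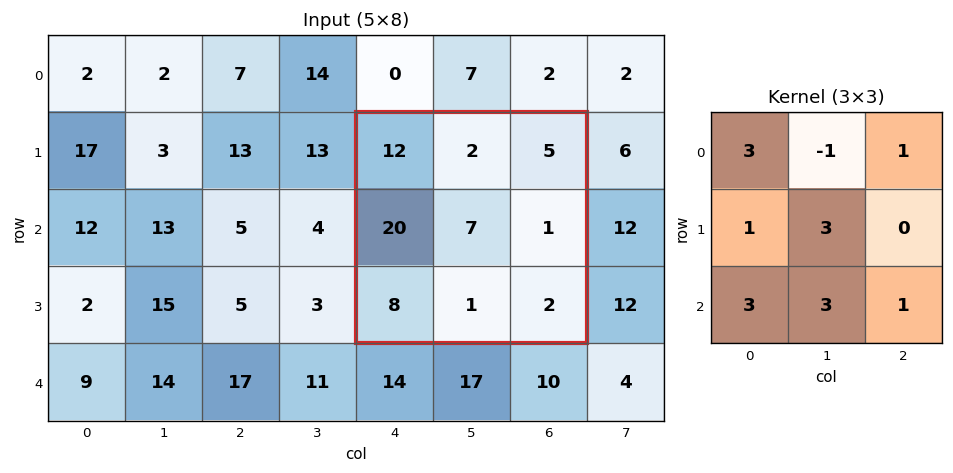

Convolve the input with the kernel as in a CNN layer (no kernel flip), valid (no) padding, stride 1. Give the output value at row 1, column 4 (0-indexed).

The receptive field on the input at this output position is [12 2 5 / 20 7 1 / 8 1 2]. Elementwise product with the kernel and sum: 12·3 + 2·-1 + 5·1 + 20·1 + 7·3 + 8·3 + 1·3 + 2·1.

109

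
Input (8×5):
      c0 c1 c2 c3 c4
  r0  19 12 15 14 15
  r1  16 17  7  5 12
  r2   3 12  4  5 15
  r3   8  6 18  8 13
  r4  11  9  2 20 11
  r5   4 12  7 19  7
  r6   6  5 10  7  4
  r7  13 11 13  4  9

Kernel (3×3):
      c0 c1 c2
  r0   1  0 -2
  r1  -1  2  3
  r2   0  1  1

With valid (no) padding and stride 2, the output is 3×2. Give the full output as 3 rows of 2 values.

44 44
64 42
63 43

Output[0,0]: The receptive field on the input at this output position is [19 12 15 / 16 17 7 / 3 12 4]. Elementwise product with the kernel and sum: 19·1 + 15·-2 + 16·-1 + 17·2 + 7·3 + 12·1 + 4·1.
Output[0,1]: The receptive field on the input at this output position is [15 14 15 / 7 5 12 / 4 5 15]. Elementwise product with the kernel and sum: 15·1 + 15·-2 + 7·-1 + 5·2 + 12·3 + 5·1 + 15·1.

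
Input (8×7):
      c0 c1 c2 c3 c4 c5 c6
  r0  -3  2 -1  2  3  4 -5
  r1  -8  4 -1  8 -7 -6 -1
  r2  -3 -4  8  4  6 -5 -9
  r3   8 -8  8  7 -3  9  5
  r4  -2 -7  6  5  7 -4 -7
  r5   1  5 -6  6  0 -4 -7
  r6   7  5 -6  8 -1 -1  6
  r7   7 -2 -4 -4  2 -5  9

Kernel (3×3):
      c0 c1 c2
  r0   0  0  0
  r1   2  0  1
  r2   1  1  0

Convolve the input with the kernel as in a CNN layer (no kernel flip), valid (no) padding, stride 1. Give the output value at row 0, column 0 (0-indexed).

The receptive field on the input at this output position is [-3 2 -1 / -8 4 -1 / -3 -4 8]. Elementwise product with the kernel and sum: -8·2 + -1·1 + -3·1 + -4·1.

-24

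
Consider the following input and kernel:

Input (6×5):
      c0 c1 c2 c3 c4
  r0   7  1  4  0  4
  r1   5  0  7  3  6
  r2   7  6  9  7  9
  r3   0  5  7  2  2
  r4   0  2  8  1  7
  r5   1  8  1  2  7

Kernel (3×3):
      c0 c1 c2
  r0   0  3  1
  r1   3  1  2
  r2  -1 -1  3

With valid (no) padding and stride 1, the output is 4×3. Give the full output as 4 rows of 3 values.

50 31 51
68 59 64
68 53 69
34 36 65

Output[0,0]: The receptive field on the input at this output position is [7 1 4 / 5 0 7 / 7 6 9]. Elementwise product with the kernel and sum: 1·3 + 4·1 + 5·3 + 0·1 + 7·2 + 7·-1 + 6·-1 + 9·3.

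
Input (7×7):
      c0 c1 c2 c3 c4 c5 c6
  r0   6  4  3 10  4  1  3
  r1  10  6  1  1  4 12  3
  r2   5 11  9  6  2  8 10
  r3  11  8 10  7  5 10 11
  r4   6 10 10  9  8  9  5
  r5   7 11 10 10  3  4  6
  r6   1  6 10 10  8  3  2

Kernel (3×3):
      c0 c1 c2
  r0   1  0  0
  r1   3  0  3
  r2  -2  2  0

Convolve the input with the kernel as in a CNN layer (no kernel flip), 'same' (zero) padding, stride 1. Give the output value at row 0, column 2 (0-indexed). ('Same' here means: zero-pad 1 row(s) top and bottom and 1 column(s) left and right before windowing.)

The receptive field on the zero-padded input at this output position is [0 0 0 / 4 3 10 / 6 1 1]. Elementwise product with the kernel and sum: 0·1 + 4·3 + 10·3 + 6·-2 + 1·2.

32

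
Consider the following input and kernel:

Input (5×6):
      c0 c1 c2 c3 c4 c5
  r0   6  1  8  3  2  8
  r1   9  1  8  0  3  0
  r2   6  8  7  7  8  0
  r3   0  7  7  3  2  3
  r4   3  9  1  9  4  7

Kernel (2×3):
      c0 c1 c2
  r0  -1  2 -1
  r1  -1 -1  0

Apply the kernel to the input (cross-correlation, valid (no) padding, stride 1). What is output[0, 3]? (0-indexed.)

The receptive field on the input at this output position is [3 2 8 / 0 3 0]. Elementwise product with the kernel and sum: 3·-1 + 2·2 + 8·-1 + 0·-1 + 3·-1.

-10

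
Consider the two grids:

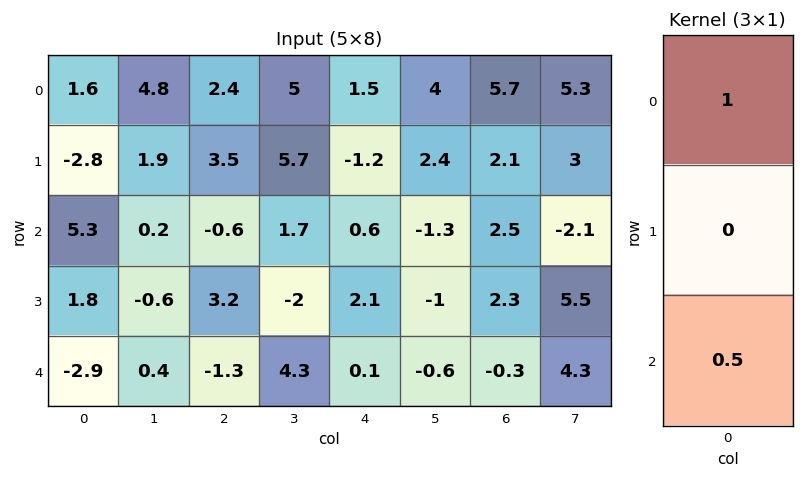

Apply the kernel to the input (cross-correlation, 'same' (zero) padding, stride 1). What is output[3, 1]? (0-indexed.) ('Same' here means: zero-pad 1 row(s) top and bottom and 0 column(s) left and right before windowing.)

0.4

The receptive field on the zero-padded input at this output position is [0.2 / -0.6 / 0.4]. Elementwise product with the kernel and sum: 0.2·1 + 0.4·0.5.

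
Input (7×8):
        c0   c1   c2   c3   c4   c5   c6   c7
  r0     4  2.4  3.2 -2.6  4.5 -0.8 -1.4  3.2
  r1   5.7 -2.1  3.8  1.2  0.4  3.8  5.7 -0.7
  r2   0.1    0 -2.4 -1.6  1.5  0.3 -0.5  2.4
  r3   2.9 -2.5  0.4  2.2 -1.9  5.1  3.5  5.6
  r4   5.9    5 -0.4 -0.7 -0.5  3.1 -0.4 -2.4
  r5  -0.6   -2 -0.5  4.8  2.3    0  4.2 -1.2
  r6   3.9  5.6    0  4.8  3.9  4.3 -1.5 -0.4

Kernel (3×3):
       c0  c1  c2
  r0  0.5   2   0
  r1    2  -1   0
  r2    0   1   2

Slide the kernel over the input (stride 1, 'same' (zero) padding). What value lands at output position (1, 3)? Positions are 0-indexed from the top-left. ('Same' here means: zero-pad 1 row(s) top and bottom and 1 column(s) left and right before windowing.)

The receptive field on the zero-padded input at this output position is [3.2 -2.6 4.5 / 3.8 1.2 0.4 / -2.4 -1.6 1.5]. Elementwise product with the kernel and sum: 3.2·0.5 + -2.6·2 + 3.8·2 + 1.2·-1 + -1.6·1 + 1.5·2.

4.2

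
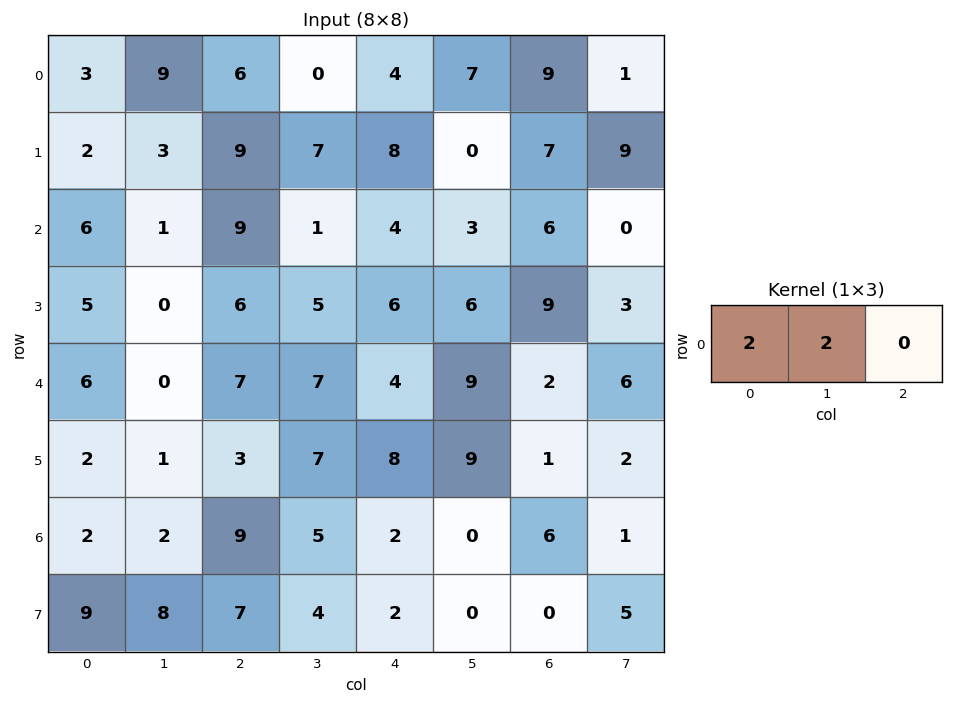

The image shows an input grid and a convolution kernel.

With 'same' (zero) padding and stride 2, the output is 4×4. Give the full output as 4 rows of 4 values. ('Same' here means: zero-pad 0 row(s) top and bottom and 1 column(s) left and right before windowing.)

6 30 8 32
12 20 10 18
12 14 22 22
4 22 14 12

Output[0,0]: The receptive field on the zero-padded input at this output position is [0 3 9]. Elementwise product with the kernel and sum: 0·2 + 3·2.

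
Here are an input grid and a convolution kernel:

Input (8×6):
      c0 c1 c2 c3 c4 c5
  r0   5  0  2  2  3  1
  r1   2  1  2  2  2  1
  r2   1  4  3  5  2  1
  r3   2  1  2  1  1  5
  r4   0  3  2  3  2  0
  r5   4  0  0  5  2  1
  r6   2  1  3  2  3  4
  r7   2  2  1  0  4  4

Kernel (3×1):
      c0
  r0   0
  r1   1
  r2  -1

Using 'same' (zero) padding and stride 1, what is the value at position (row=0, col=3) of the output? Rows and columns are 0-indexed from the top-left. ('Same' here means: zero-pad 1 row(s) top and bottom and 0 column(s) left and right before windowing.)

0

The receptive field on the zero-padded input at this output position is [0 / 2 / 2]. Elementwise product with the kernel and sum: 2·1 + 2·-1.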